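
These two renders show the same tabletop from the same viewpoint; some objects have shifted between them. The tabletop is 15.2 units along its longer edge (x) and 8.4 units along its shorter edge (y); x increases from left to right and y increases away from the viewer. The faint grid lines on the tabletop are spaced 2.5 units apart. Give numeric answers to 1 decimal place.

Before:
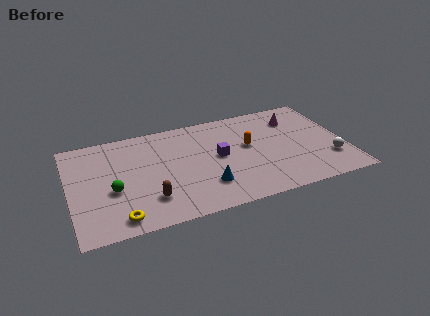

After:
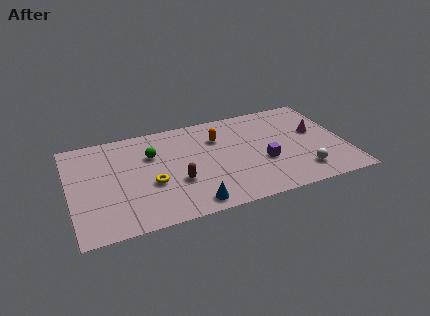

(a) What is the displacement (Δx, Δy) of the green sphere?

(2.3, 2.3)

The green sphere was at about (2.3, 3.4) and moved to about (4.6, 5.7).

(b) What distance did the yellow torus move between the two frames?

2.9

The yellow torus was near (2.5, 1.1) before and (4.4, 3.3) after, so it travelled √(1.9² + 2.2²) ≈ 2.9 units.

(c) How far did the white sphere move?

1.7

The white sphere moved from about (14.2, 2.3) to (12.6, 1.7), a distance of √(1.6² + 0.6²) ≈ 1.7.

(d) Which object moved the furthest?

the green sphere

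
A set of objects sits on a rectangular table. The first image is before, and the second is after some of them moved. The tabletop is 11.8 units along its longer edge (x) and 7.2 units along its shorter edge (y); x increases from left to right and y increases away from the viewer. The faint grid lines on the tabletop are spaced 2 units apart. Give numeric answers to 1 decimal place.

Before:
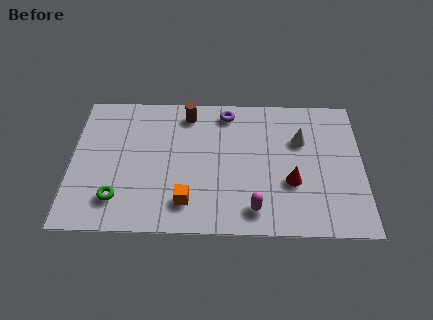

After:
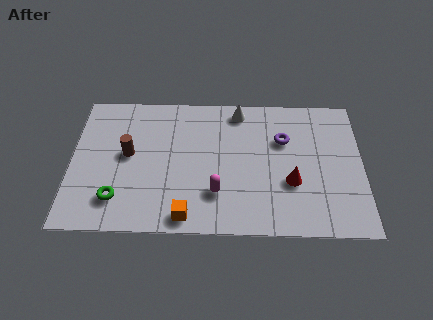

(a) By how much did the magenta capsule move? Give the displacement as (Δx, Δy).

(-1.5, 0.8)

From the two frames, the magenta capsule sits at roughly (7.4, 1.2) before and (5.9, 2.0) after.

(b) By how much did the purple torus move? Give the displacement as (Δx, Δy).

(2.3, -1.4)

The purple torus was at about (6.3, 6.2) and moved to about (8.6, 4.8).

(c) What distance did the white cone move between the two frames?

2.9

The white cone moved from about (9.3, 4.8) to (6.8, 6.3), a distance of √(2.5² + 1.5²) ≈ 2.9.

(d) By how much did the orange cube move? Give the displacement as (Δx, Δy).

(0.0, -0.7)

From the two frames, the orange cube sits at roughly (4.7, 1.5) before and (4.7, 0.8) after.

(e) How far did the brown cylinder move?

3.3

The brown cylinder was near (4.7, 6.1) before and (2.3, 3.9) after, so it travelled √(2.4² + 2.2²) ≈ 3.3 units.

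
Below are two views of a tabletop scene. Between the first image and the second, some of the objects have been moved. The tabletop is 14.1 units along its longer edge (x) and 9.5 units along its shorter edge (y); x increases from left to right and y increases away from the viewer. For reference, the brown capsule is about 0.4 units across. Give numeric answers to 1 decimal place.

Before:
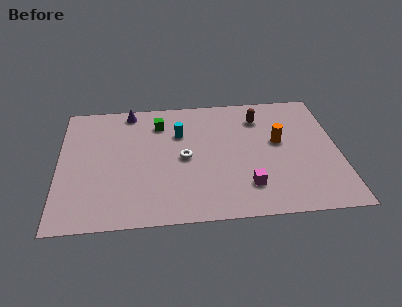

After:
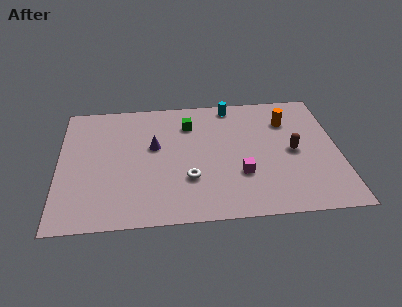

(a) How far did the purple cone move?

3.1

The purple cone moved from about (3.6, 8.5) to (4.8, 5.6), a distance of √(1.2² + 2.9²) ≈ 3.1.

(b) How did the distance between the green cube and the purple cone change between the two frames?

+0.5

The distance was about 1.9 in the first image and 2.4 in the second, so they moved 0.5 units further apart.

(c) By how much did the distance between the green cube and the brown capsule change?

+0.7

They were about 5.1 units apart before and 5.8 after — 0.7 units further apart.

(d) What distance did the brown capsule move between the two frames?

3.2

From (10.2, 7.4) to (11.8, 4.6), the brown capsule covered √(1.6² + 2.8²) ≈ 3.2 units.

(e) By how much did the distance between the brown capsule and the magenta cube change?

-2.2

They were about 5.3 units apart before and 3.1 after — 2.2 units closer together.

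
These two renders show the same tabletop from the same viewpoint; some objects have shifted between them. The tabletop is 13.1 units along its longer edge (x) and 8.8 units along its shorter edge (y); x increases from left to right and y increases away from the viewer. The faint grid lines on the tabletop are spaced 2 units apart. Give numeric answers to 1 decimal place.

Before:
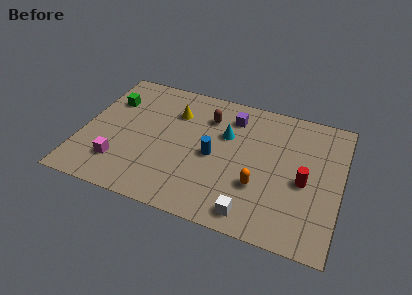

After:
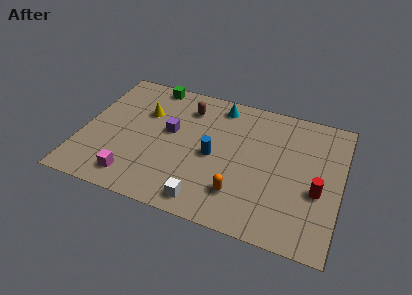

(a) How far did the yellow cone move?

1.6

The yellow cone was near (4.5, 6.4) before and (3.0, 5.9) after, so it travelled √(1.5² + 0.5²) ≈ 1.6 units.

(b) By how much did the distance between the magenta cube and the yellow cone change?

-0.4

They were about 4.9 units apart before and 4.5 after — 0.4 units closer together.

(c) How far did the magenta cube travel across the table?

1.1

The magenta cube was near (2.1, 2.1) before and (2.9, 1.4) after, so it travelled √(0.8² + 0.7²) ≈ 1.1 units.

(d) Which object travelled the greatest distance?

the purple cube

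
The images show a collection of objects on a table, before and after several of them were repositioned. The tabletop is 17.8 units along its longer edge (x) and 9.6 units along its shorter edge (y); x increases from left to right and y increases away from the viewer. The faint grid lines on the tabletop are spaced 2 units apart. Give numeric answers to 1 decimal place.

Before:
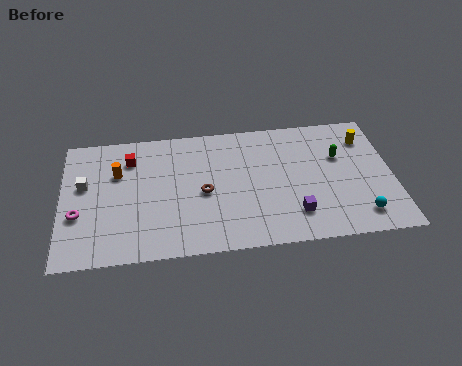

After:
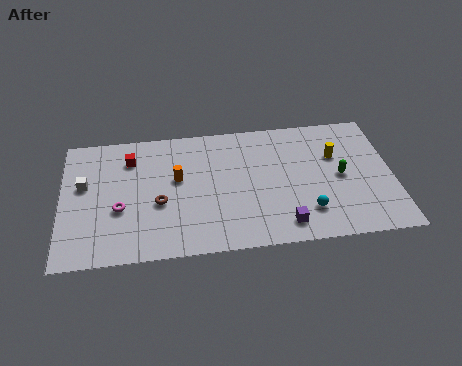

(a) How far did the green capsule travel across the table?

1.5

The green capsule was near (15.0, 6.2) before and (15.0, 4.7) after, so it travelled √(0.0² + 1.5²) ≈ 1.5 units.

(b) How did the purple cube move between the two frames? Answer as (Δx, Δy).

(-0.6, -0.7)

The purple cube was at about (12.4, 2.2) and moved to about (11.8, 1.5).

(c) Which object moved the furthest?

the orange cylinder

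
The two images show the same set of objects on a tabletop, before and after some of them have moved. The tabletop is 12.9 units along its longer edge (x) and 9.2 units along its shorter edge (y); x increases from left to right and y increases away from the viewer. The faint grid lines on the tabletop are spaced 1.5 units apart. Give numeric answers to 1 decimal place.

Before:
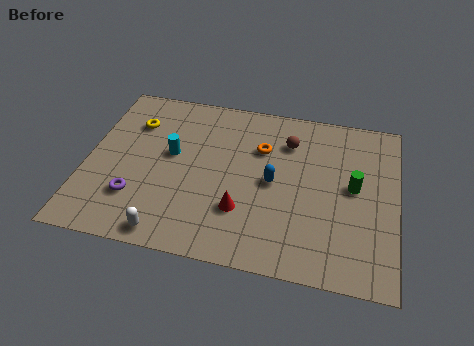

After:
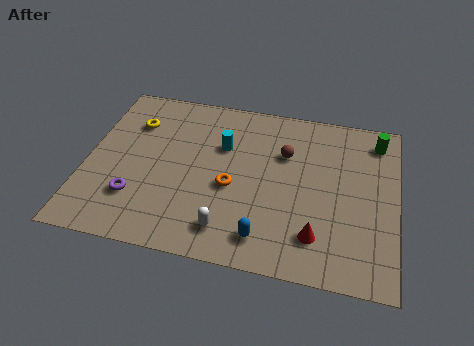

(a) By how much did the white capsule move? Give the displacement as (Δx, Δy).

(2.4, 0.7)

The white capsule was at about (3.7, 0.9) and moved to about (6.1, 1.6).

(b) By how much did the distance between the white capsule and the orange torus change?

-4.1

The distance was about 6.4 in the first image and 2.3 in the second, so they moved 4.1 units closer together.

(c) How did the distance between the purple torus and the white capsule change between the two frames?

+1.8

The distance was about 2.2 in the first image and 4.0 in the second, so they moved 1.8 units further apart.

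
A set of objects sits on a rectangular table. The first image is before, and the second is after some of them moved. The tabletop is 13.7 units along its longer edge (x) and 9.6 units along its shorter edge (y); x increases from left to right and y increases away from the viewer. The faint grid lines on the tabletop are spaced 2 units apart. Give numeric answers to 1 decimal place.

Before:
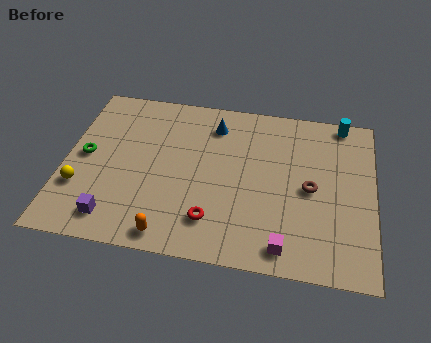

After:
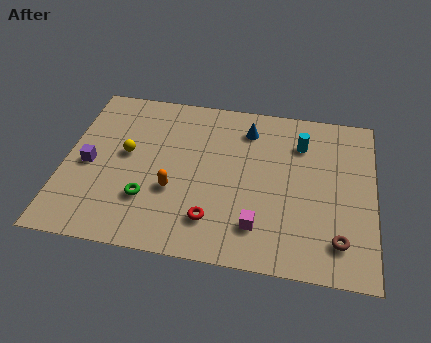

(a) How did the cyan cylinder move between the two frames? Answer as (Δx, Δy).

(-1.8, -1.6)

The cyan cylinder started near (12.2, 8.8) and ended near (10.4, 7.2).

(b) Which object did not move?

the red torus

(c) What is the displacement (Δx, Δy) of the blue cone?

(1.5, 0.0)

The blue cone started near (6.5, 7.7) and ended near (8.0, 7.7).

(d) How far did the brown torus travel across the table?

3.0

From (10.9, 4.6) to (12.2, 1.9), the brown torus covered √(1.3² + 2.7²) ≈ 3.0 units.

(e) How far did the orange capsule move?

2.5

From (4.9, 1.0) to (4.9, 3.5), the orange capsule covered √(0.0² + 2.5²) ≈ 2.5 units.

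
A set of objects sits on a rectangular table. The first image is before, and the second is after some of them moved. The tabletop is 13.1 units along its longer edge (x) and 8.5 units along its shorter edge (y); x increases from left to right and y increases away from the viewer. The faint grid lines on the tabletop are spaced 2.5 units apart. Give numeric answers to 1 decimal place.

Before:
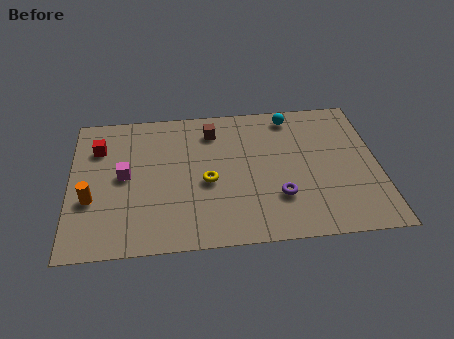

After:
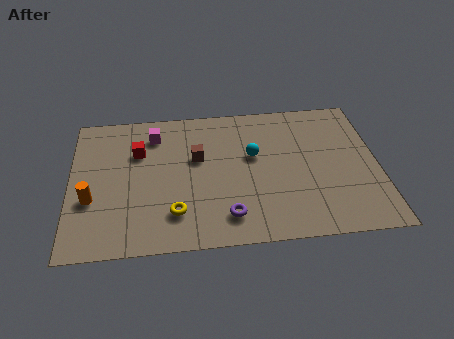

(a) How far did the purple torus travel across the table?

2.4

The purple torus was near (8.8, 2.5) before and (6.6, 1.6) after, so it travelled √(2.2² + 0.9²) ≈ 2.4 units.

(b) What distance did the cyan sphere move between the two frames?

2.9

The cyan sphere was near (9.5, 7.4) before and (7.8, 5.1) after, so it travelled √(1.7² + 2.3²) ≈ 2.9 units.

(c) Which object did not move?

the orange cylinder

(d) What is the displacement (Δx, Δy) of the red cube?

(1.7, -0.4)

The red cube was at about (1.2, 6.2) and moved to about (2.9, 5.8).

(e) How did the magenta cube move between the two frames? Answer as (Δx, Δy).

(1.3, 2.4)

From the two frames, the magenta cube sits at roughly (2.3, 4.4) before and (3.6, 6.8) after.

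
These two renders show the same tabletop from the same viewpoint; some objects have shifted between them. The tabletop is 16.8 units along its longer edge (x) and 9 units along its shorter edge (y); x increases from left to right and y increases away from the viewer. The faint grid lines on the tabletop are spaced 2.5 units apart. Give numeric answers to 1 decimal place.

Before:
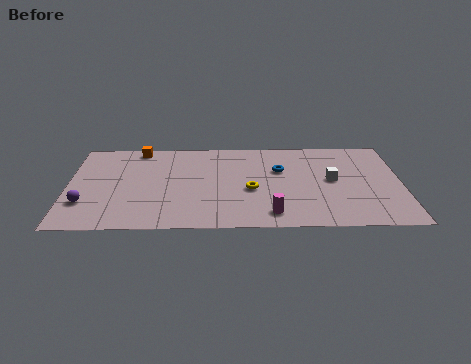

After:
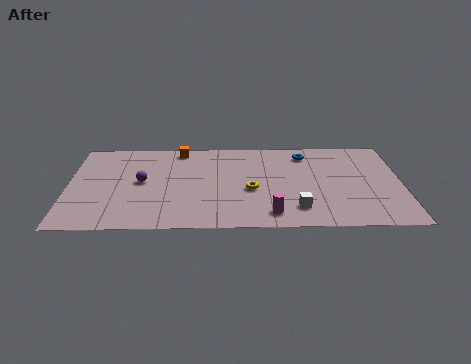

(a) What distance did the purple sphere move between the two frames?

3.5

From (0.9, 2.6) to (3.7, 4.7), the purple sphere covered √(2.8² + 2.1²) ≈ 3.5 units.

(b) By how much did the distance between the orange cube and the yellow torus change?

-1.6

They were about 7.1 units apart before and 5.5 after — 1.6 units closer together.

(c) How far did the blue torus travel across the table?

2.1

The blue torus was near (10.7, 5.8) before and (12.0, 7.4) after, so it travelled √(1.3² + 1.6²) ≈ 2.1 units.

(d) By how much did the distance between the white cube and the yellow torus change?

-1.2

Before: roughly 4.2 units apart; after: 3.0. That's 1.2 units closer together.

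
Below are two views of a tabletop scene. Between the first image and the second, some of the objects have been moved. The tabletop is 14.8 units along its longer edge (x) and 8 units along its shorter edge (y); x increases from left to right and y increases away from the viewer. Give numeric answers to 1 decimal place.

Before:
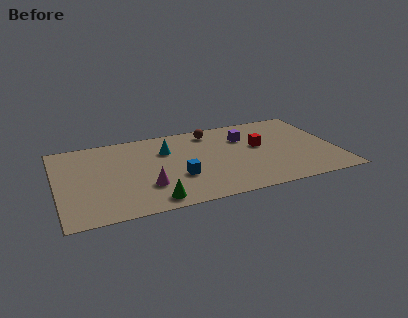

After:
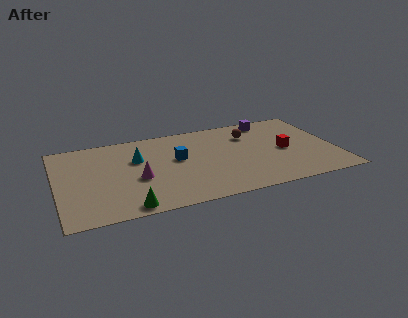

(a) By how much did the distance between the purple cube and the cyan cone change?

+3.3

They were about 4.2 units apart before and 7.5 after — 3.3 units further apart.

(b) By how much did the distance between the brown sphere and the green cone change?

+1.8

The distance was about 6.8 in the first image and 8.6 in the second, so they moved 1.8 units further apart.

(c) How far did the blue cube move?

1.8

The blue cube was near (6.3, 2.8) before and (6.4, 4.6) after, so it travelled √(0.1² + 1.8²) ≈ 1.8 units.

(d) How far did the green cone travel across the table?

1.3

The green cone moved from about (4.8, 1.0) to (3.5, 0.8), a distance of √(1.3² + 0.2²) ≈ 1.3.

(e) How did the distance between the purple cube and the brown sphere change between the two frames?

-0.4

The distance was about 2.0 in the first image and 1.6 in the second, so they moved 0.4 units closer together.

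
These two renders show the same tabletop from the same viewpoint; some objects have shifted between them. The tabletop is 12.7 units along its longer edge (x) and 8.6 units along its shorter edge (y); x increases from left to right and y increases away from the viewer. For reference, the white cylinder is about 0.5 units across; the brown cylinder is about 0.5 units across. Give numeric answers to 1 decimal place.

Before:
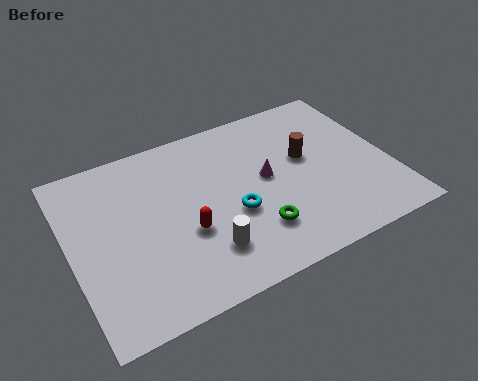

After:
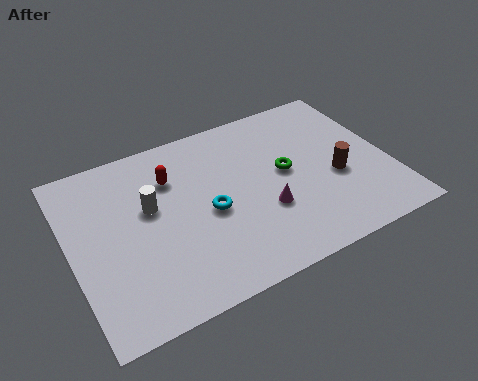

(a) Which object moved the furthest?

the white cylinder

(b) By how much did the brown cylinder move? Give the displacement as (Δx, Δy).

(1.0, -1.5)

The brown cylinder was at about (9.5, 5.0) and moved to about (10.5, 3.5).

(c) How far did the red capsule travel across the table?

2.9

The red capsule moved from about (4.4, 3.3) to (4.2, 6.2), a distance of √(0.2² + 2.9²) ≈ 2.9.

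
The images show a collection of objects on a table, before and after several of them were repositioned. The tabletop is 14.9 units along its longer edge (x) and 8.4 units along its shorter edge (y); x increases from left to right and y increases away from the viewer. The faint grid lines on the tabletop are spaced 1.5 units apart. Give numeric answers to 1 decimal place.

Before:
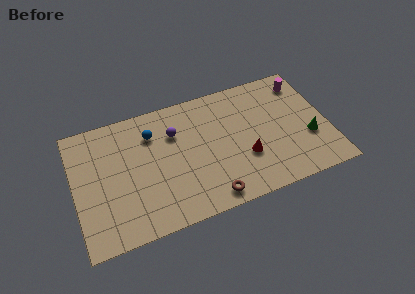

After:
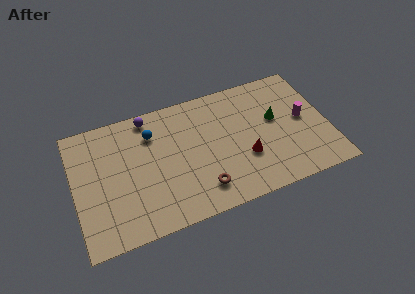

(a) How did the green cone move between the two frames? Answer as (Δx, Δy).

(-1.8, 1.9)

The green cone started near (13.7, 3.0) and ended near (11.9, 4.9).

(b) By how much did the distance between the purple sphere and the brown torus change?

+1.2

Before: roughly 5.2 units apart; after: 6.4. That's 1.2 units further apart.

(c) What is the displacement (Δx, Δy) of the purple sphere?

(-1.4, 1.6)

From the two frames, the purple sphere sits at roughly (6.0, 5.9) before and (4.6, 7.5) after.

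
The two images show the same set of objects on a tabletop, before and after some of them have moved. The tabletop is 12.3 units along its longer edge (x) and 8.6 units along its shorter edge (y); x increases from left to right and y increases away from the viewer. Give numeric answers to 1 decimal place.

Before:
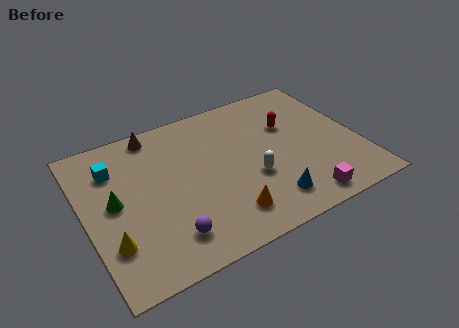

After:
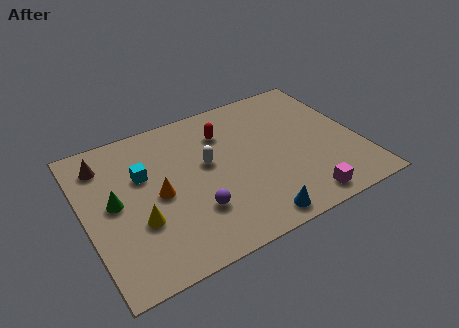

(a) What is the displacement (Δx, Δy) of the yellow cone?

(1.3, 0.6)

From the two frames, the yellow cone sits at roughly (0.9, 2.4) before and (2.2, 3.0) after.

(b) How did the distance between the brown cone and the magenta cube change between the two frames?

+1.2

The distance was about 8.8 in the first image and 10.0 in the second, so they moved 1.2 units further apart.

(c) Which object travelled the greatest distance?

the orange cone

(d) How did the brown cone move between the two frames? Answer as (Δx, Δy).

(-2.4, -0.8)

The brown cone started near (3.5, 7.7) and ended near (1.1, 6.9).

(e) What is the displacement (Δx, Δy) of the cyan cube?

(1.2, -0.9)

The cyan cube started near (1.5, 6.4) and ended near (2.7, 5.5).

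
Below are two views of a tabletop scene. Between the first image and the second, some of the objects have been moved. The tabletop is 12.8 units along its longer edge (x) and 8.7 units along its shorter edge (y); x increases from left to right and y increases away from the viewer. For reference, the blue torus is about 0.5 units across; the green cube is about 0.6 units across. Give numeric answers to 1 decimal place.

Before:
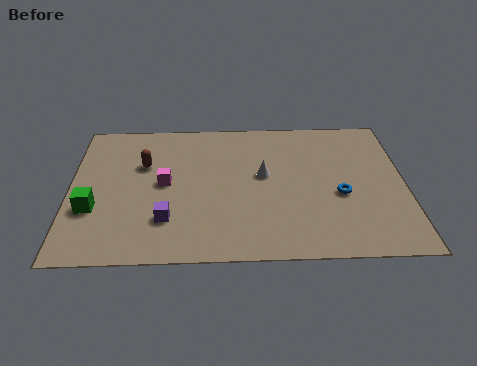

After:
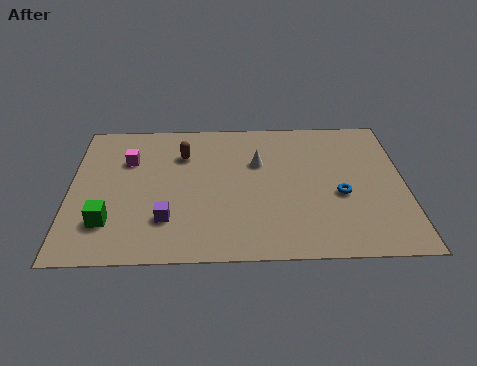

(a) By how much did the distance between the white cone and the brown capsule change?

-1.7

Before: roughly 4.7 units apart; after: 3.0. That's 1.7 units closer together.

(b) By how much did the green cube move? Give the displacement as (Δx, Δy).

(0.6, -0.8)

From the two frames, the green cube sits at roughly (0.9, 3.0) before and (1.5, 2.2) after.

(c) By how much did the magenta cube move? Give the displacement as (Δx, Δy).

(-1.4, 1.5)

The magenta cube was at about (3.6, 4.5) and moved to about (2.2, 6.0).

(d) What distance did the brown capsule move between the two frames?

1.6

The brown capsule moved from about (2.8, 5.7) to (4.3, 6.3), a distance of √(1.5² + 0.6²) ≈ 1.6.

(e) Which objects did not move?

the purple cube and the blue torus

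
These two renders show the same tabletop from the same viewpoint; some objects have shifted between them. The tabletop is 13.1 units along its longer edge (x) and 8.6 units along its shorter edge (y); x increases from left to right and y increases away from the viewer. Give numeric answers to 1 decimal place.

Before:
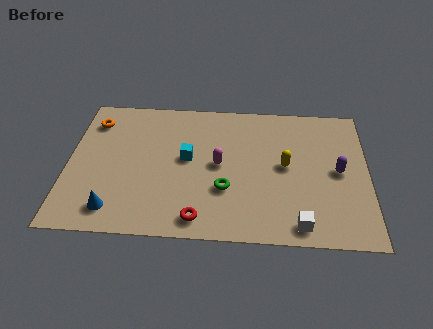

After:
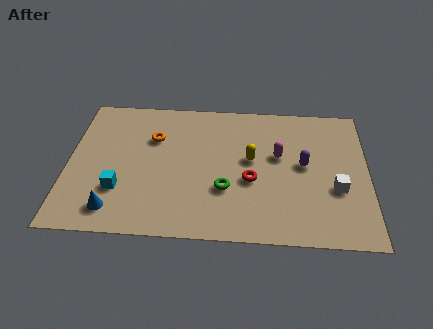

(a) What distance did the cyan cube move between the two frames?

3.6

The cyan cube was near (5.2, 4.7) before and (2.3, 2.6) after, so it travelled √(2.9² + 2.1²) ≈ 3.6 units.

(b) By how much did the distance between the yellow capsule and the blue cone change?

-1.2

Before: roughly 8.0 units apart; after: 6.8. That's 1.2 units closer together.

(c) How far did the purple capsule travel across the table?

1.5

The purple capsule was near (11.8, 4.3) before and (10.3, 4.6) after, so it travelled √(1.5² + 0.3²) ≈ 1.5 units.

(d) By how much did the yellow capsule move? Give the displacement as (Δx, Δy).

(-1.5, 0.3)

From the two frames, the yellow capsule sits at roughly (9.5, 4.5) before and (8.0, 4.8) after.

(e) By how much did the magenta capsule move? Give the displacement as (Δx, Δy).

(2.6, 0.7)

From the two frames, the magenta capsule sits at roughly (6.6, 4.4) before and (9.2, 5.1) after.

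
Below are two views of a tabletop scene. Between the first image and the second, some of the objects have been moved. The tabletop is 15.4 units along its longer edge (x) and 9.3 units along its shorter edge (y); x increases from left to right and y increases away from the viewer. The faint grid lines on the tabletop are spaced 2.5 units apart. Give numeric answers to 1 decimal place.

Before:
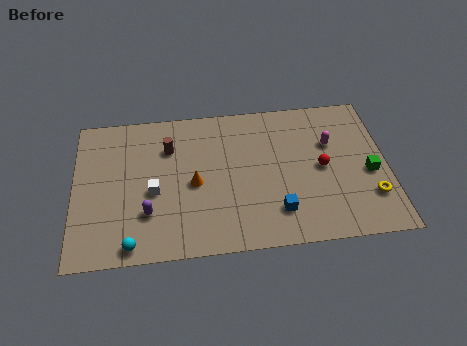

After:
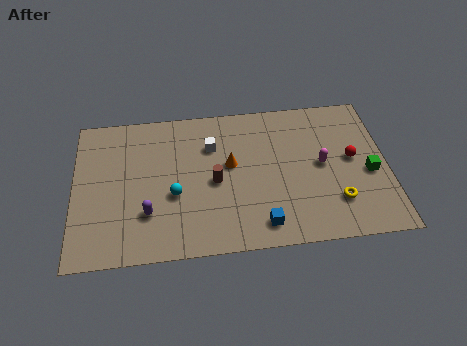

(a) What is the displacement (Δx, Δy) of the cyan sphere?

(2.1, 2.8)

The cyan sphere was at about (2.8, 0.9) and moved to about (4.9, 3.7).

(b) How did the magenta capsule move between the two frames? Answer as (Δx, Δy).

(-0.5, -1.3)

The magenta capsule was at about (12.7, 6.1) and moved to about (12.2, 4.8).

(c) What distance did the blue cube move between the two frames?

1.1

The blue cube moved from about (9.9, 2.1) to (9.1, 1.4), a distance of √(0.8² + 0.7²) ≈ 1.1.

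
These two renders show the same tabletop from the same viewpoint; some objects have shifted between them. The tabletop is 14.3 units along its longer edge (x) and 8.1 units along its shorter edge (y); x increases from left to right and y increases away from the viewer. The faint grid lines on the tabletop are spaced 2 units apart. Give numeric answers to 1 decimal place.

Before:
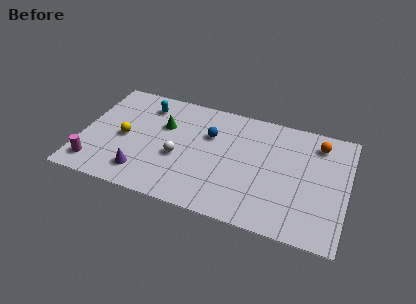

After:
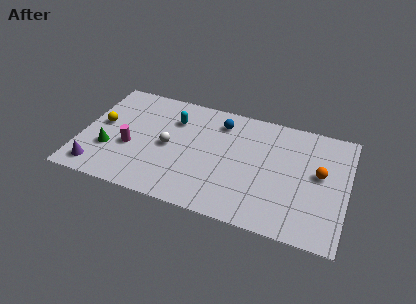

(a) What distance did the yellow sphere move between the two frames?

1.4

The yellow sphere was near (2.3, 3.8) before and (1.0, 4.4) after, so it travelled √(1.3² + 0.6²) ≈ 1.4 units.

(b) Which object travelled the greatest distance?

the green cone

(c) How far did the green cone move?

3.7

The green cone was near (4.3, 5.3) before and (1.6, 2.7) after, so it travelled √(2.7² + 2.6²) ≈ 3.7 units.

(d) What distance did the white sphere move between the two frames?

0.8

The white sphere moved from about (5.3, 3.3) to (4.7, 3.9), a distance of √(0.6² + 0.6²) ≈ 0.8.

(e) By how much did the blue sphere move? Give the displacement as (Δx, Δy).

(0.5, 1.1)

The blue sphere started near (6.8, 5.4) and ended near (7.3, 6.5).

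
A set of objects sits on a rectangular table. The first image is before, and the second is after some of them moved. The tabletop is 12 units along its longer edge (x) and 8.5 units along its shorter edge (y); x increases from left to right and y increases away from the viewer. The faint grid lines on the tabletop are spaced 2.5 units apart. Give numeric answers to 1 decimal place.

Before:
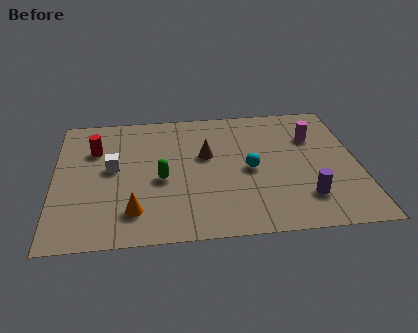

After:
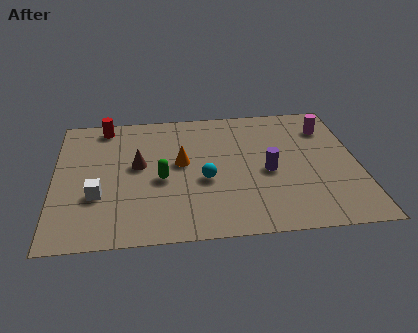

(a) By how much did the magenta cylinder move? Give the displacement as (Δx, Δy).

(0.6, 0.6)

From the two frames, the magenta cylinder sits at roughly (10.3, 5.9) before and (10.9, 6.5) after.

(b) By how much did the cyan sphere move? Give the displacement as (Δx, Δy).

(-1.8, -0.5)

From the two frames, the cyan sphere sits at roughly (7.7, 4.0) before and (5.9, 3.5) after.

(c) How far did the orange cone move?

3.5

The orange cone moved from about (3.1, 1.8) to (5.0, 4.7), a distance of √(1.9² + 2.9²) ≈ 3.5.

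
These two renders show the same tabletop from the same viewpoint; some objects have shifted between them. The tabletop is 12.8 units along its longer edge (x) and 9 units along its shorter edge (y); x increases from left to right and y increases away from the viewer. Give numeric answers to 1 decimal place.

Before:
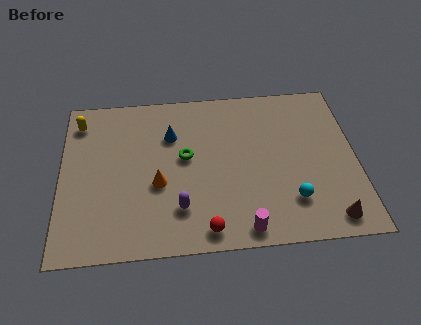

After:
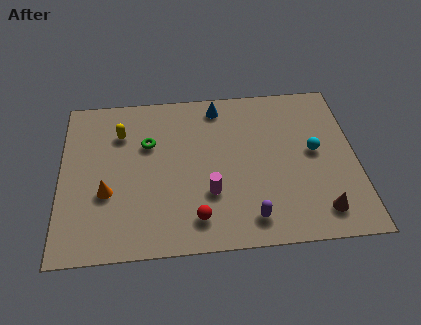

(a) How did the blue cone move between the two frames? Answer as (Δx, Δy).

(2.1, 1.5)

From the two frames, the blue cone sits at roughly (4.8, 6.3) before and (6.9, 7.8) after.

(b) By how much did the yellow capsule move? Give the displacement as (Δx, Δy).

(1.8, -0.8)

The yellow capsule was at about (0.8, 7.4) and moved to about (2.6, 6.6).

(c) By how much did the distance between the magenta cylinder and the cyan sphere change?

+2.5

They were about 2.5 units apart before and 5.0 after — 2.5 units further apart.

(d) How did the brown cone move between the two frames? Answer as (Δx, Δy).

(-0.4, 0.4)

The brown cone started near (11.5, 1.1) and ended near (11.1, 1.5).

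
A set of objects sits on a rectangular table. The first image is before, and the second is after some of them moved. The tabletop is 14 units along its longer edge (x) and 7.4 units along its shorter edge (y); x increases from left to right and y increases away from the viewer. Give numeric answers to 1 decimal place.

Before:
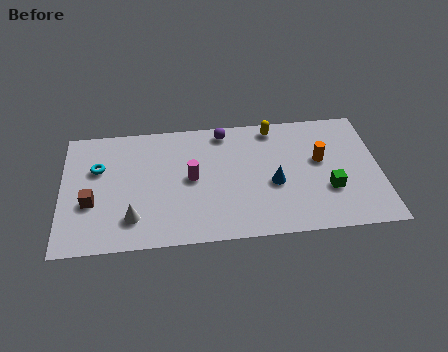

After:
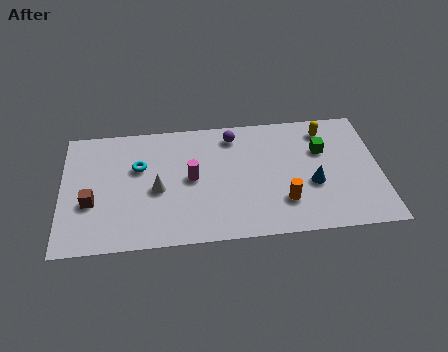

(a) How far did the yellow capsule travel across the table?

2.3

The yellow capsule moved from about (9.4, 6.5) to (11.7, 6.1), a distance of √(2.3² + 0.4²) ≈ 2.3.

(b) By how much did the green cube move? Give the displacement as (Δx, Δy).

(-0.2, 2.4)

The green cube was at about (11.7, 2.5) and moved to about (11.5, 4.9).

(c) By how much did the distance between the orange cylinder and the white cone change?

-3.0

The distance was about 8.7 in the first image and 5.7 in the second, so they moved 3.0 units closer together.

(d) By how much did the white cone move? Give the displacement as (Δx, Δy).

(1.1, 1.6)

The white cone started near (3.1, 1.7) and ended near (4.2, 3.3).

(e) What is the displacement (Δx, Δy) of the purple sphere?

(0.4, -0.3)

From the two frames, the purple sphere sits at roughly (7.2, 6.5) before and (7.6, 6.2) after.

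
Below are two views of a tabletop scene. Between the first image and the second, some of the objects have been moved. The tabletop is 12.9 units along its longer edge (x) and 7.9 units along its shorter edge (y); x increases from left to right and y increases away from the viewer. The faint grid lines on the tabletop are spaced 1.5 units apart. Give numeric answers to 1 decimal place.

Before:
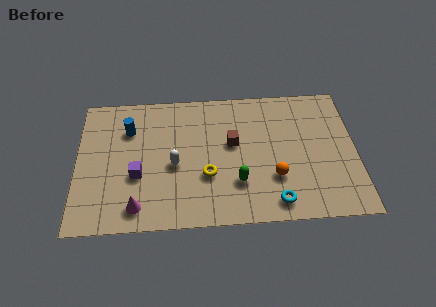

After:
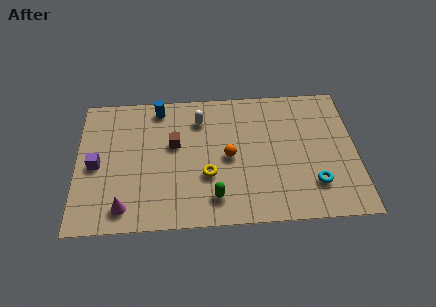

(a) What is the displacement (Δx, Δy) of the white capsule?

(1.2, 2.6)

From the two frames, the white capsule sits at roughly (4.5, 3.5) before and (5.7, 6.1) after.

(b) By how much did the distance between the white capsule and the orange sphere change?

-2.1

The distance was about 4.7 in the first image and 2.6 in the second, so they moved 2.1 units closer together.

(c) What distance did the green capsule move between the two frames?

1.4

From (7.4, 2.3) to (6.3, 1.5), the green capsule covered √(1.1² + 0.8²) ≈ 1.4 units.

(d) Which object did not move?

the yellow torus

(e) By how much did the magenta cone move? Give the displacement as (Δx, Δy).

(-0.6, 0.0)

The magenta cone was at about (2.8, 1.2) and moved to about (2.2, 1.2).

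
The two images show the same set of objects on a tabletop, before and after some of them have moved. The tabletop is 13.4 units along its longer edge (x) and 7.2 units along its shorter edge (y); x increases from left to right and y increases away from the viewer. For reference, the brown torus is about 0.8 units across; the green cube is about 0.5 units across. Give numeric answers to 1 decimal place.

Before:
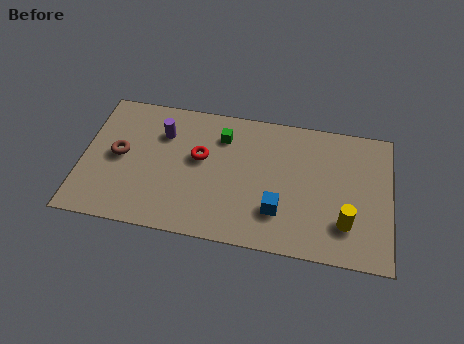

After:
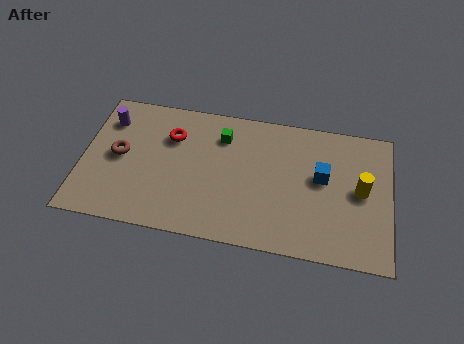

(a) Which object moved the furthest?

the blue cube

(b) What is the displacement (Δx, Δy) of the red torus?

(-1.3, 0.9)

The red torus started near (5.1, 4.2) and ended near (3.8, 5.1).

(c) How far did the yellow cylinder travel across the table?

1.9

The yellow cylinder moved from about (11.5, 1.9) to (12.1, 3.7), a distance of √(0.6² + 1.8²) ≈ 1.9.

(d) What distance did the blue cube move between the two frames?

2.8

From (8.6, 2.0) to (10.4, 4.1), the blue cube covered √(1.8² + 2.1²) ≈ 2.8 units.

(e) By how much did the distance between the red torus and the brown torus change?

-0.9

Before: roughly 3.5 units apart; after: 2.6. That's 0.9 units closer together.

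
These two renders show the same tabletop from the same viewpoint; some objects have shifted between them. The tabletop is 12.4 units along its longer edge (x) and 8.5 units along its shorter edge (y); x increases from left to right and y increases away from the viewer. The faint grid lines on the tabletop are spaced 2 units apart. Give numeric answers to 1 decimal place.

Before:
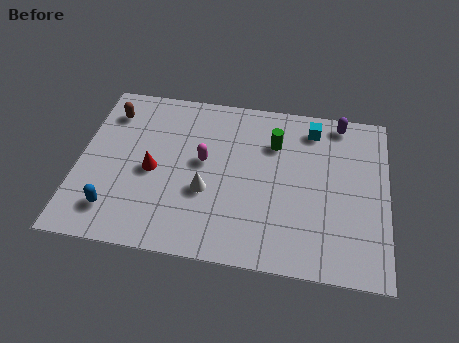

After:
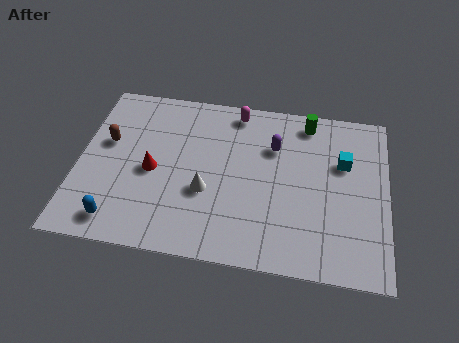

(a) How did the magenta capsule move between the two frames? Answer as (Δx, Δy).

(1.2, 2.8)

The magenta capsule started near (5.0, 4.7) and ended near (6.2, 7.5).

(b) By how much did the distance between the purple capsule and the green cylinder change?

-1.0

They were about 3.0 units apart before and 2.0 after — 1.0 units closer together.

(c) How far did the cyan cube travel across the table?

2.1

The cyan cube moved from about (9.3, 7.1) to (10.6, 5.5), a distance of √(1.3² + 1.6²) ≈ 2.1.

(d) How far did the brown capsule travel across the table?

1.6

The brown capsule moved from about (1.1, 6.7) to (1.1, 5.1), a distance of √(0.0² + 1.6²) ≈ 1.6.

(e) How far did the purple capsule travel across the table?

3.1

The purple capsule moved from about (10.4, 7.6) to (7.8, 5.9), a distance of √(2.6² + 1.7²) ≈ 3.1.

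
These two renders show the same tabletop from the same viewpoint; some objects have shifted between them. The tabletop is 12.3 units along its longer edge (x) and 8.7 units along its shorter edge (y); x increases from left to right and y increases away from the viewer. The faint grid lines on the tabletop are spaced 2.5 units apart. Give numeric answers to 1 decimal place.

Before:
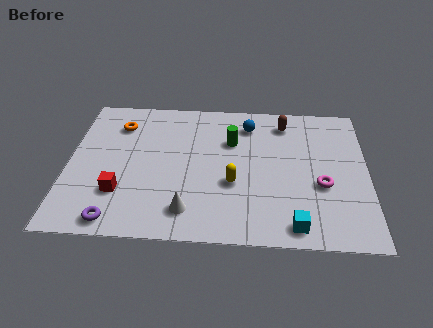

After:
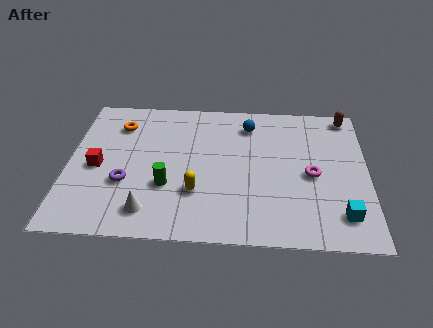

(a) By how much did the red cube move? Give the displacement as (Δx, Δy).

(-1.0, 1.5)

The red cube started near (2.2, 2.5) and ended near (1.2, 4.0).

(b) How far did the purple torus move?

2.2

The purple torus was near (2.1, 0.9) before and (2.4, 3.1) after, so it travelled √(0.3² + 2.2²) ≈ 2.2 units.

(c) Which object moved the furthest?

the green cylinder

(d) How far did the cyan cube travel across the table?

2.0

From (9.3, 1.0) to (11.2, 1.7), the cyan cube covered √(1.9² + 0.7²) ≈ 2.0 units.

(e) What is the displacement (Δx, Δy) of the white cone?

(-1.6, -0.1)

From the two frames, the white cone sits at roughly (5.0, 1.6) before and (3.4, 1.5) after.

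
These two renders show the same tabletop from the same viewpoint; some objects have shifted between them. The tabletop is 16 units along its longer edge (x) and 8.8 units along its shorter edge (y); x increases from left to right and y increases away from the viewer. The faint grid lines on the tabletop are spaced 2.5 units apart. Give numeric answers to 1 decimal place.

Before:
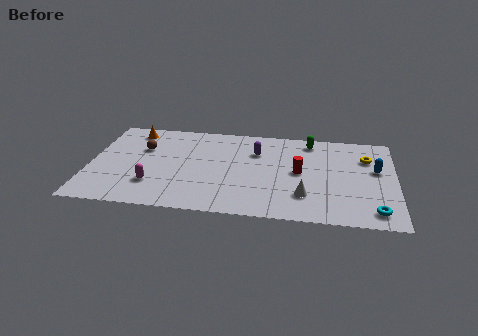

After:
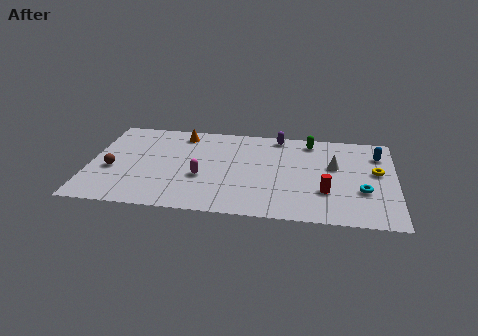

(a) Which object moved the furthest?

the white cone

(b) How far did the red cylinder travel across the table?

2.2

The red cylinder moved from about (11.0, 4.5) to (12.4, 2.8), a distance of √(1.4² + 1.7²) ≈ 2.2.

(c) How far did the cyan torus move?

1.9

From (14.9, 1.3) to (14.3, 3.1), the cyan torus covered √(0.6² + 1.8²) ≈ 1.9 units.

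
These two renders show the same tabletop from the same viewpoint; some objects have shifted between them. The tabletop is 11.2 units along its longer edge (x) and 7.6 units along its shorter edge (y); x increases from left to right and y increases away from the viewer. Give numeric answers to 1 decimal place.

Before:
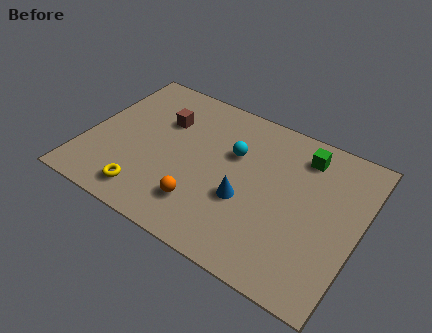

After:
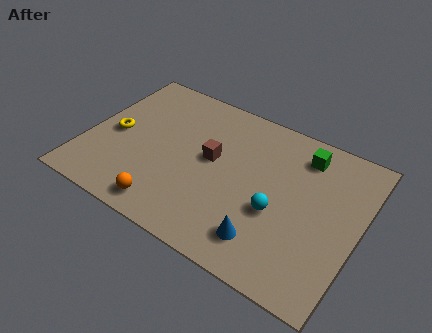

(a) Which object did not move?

the green cube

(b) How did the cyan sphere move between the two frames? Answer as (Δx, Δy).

(2.1, -1.9)

The cyan sphere started near (5.9, 4.9) and ended near (8.0, 3.0).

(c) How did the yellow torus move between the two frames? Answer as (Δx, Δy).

(-1.8, 2.4)

The yellow torus started near (2.9, 1.2) and ended near (1.1, 3.6).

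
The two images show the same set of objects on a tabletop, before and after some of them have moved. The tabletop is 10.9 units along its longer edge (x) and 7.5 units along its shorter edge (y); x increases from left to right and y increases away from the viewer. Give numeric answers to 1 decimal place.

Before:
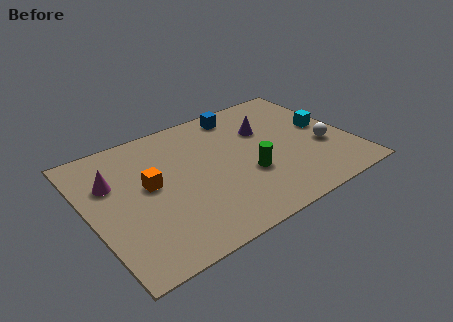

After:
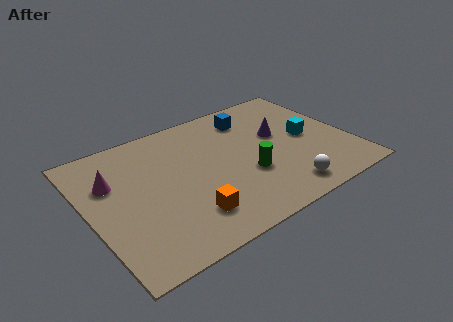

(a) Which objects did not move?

the green cylinder and the magenta cone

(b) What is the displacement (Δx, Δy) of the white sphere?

(-2.1, -1.7)

The white sphere was at about (9.7, 2.8) and moved to about (7.6, 1.1).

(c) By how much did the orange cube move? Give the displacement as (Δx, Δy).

(1.2, -2.4)

The orange cube was at about (2.5, 4.1) and moved to about (3.7, 1.7).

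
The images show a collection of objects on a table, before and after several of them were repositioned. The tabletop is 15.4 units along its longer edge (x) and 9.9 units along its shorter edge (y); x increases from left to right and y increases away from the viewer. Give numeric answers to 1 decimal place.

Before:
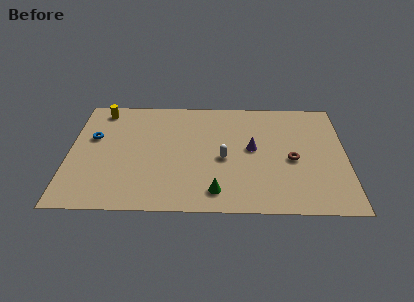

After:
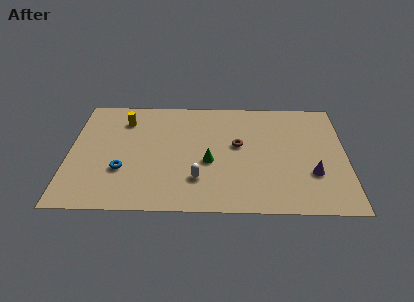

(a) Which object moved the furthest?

the purple cone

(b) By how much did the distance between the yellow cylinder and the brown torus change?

-4.8

Before: roughly 11.5 units apart; after: 6.7. That's 4.8 units closer together.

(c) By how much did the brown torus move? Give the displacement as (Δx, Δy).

(-3.0, 1.2)

From the two frames, the brown torus sits at roughly (12.4, 4.4) before and (9.4, 5.6) after.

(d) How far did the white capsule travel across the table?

2.3

From (8.6, 4.4) to (7.2, 2.6), the white capsule covered √(1.4² + 1.8²) ≈ 2.3 units.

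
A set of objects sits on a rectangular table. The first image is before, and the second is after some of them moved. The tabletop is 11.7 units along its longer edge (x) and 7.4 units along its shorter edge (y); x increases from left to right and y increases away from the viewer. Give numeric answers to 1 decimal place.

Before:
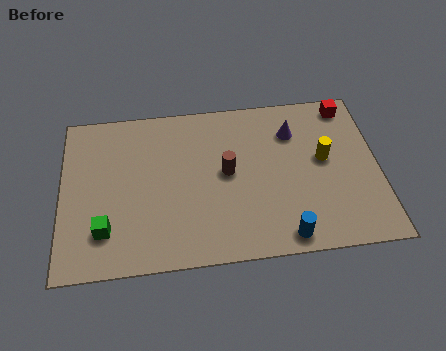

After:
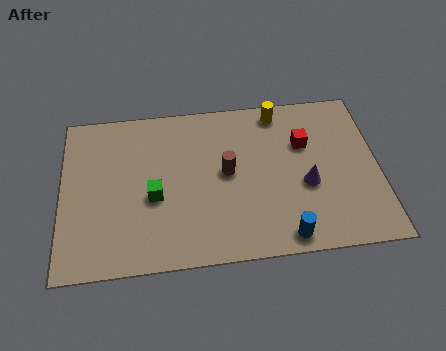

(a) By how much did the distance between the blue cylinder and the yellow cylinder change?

+2.0

Before: roughly 3.7 units apart; after: 5.7. That's 2.0 units further apart.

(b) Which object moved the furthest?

the yellow cylinder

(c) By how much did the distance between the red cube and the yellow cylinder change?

-0.8

They were about 2.6 units apart before and 1.8 after — 0.8 units closer together.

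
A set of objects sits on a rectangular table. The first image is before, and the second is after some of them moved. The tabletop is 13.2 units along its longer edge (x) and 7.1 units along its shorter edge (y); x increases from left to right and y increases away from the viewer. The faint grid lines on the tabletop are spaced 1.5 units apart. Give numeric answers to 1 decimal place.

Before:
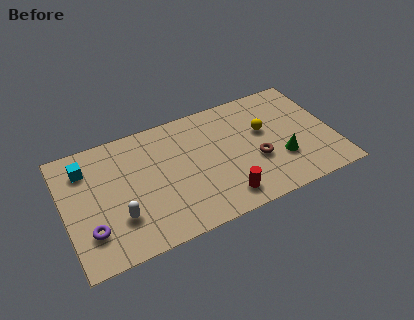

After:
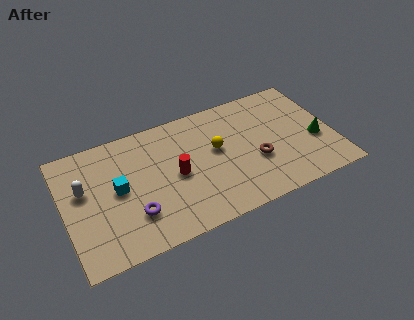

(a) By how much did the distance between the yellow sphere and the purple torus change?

-4.3

Before: roughly 9.1 units apart; after: 4.8. That's 4.3 units closer together.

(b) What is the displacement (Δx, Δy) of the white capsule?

(-1.5, 2.2)

The white capsule started near (2.5, 2.1) and ended near (1.0, 4.3).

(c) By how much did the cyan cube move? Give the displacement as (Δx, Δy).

(1.4, -1.8)

The cyan cube started near (1.2, 5.5) and ended near (2.6, 3.7).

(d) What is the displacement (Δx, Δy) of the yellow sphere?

(-2.4, -0.2)

From the two frames, the yellow sphere sits at roughly (9.9, 4.3) before and (7.5, 4.1) after.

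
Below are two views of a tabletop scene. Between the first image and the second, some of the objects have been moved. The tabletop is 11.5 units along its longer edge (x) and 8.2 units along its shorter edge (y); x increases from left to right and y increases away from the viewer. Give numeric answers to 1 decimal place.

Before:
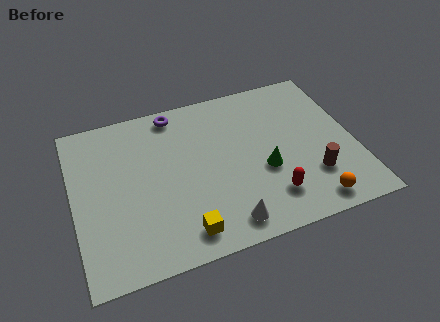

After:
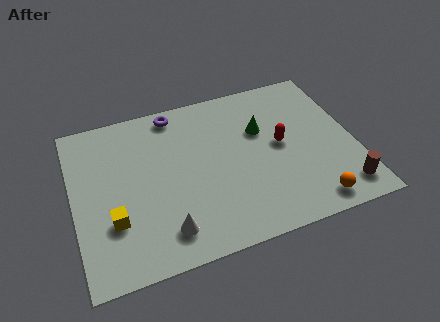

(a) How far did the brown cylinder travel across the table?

1.5

The brown cylinder was near (9.6, 2.3) before and (10.7, 1.3) after, so it travelled √(1.1² + 1.0²) ≈ 1.5 units.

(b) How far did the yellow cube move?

3.0

From (4.2, 1.2) to (1.5, 2.6), the yellow cube covered √(2.7² + 1.4²) ≈ 3.0 units.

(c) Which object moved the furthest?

the yellow cube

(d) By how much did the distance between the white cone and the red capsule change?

+3.7

The distance was about 2.0 in the first image and 5.7 in the second, so they moved 3.7 units further apart.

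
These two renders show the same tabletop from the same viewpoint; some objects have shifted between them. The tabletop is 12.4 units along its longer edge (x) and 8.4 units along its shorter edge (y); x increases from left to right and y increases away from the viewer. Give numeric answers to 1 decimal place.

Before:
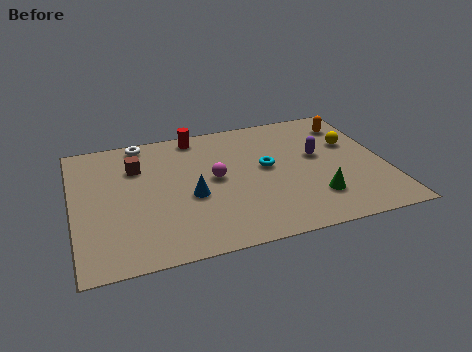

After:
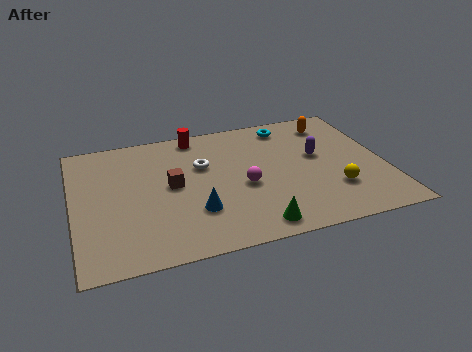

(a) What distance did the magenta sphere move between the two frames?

1.4

The magenta sphere moved from about (5.6, 4.4) to (6.7, 3.6), a distance of √(1.1² + 0.8²) ≈ 1.4.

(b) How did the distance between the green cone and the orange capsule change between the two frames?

+2.0

They were about 5.0 units apart before and 7.0 after — 2.0 units further apart.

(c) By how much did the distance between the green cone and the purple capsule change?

+2.1

Before: roughly 2.7 units apart; after: 4.8. That's 2.1 units further apart.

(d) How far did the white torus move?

3.2

The white torus was near (2.9, 7.6) before and (5.2, 5.4) after, so it travelled √(2.3² + 2.2²) ≈ 3.2 units.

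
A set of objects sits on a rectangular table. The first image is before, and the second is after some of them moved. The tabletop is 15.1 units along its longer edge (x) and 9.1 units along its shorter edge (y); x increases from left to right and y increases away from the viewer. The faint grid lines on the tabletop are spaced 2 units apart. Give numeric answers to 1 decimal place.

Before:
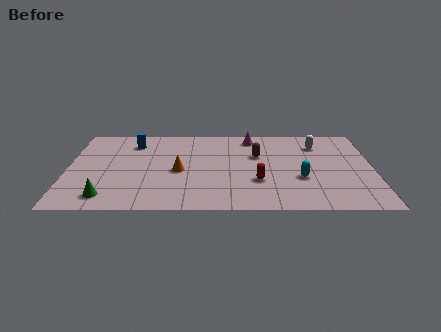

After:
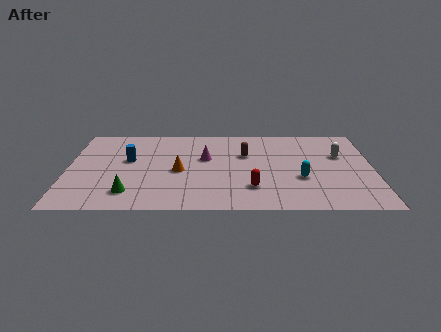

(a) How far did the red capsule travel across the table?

0.8

The red capsule moved from about (9.4, 3.0) to (9.1, 2.3), a distance of √(0.3² + 0.7²) ≈ 0.8.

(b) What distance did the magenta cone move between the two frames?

3.3

The magenta cone moved from about (9.1, 7.8) to (6.8, 5.5), a distance of √(2.3² + 2.3²) ≈ 3.3.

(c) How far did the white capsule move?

1.6

The white capsule moved from about (12.4, 7.0) to (13.5, 5.8), a distance of √(1.1² + 1.2²) ≈ 1.6.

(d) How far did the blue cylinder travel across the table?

1.9

The blue cylinder moved from about (3.2, 7.2) to (3.0, 5.3), a distance of √(0.2² + 1.9²) ≈ 1.9.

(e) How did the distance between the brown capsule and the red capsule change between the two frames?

+0.8

They were about 2.8 units apart before and 3.6 after — 0.8 units further apart.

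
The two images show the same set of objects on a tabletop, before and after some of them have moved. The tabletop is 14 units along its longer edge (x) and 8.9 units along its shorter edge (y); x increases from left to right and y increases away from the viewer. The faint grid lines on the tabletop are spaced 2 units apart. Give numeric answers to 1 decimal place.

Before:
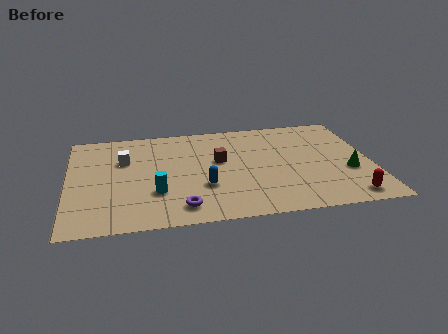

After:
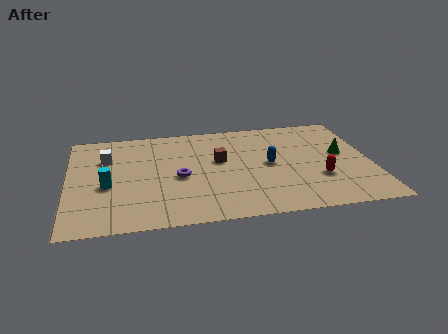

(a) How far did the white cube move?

0.9

From (2.6, 5.9) to (1.8, 6.2), the white cube covered √(0.8² + 0.3²) ≈ 0.9 units.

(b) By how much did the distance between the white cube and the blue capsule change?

+3.1

Before: roughly 4.6 units apart; after: 7.7. That's 3.1 units further apart.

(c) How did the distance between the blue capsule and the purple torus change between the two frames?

+2.3

The distance was about 1.9 in the first image and 4.2 in the second, so they moved 2.3 units further apart.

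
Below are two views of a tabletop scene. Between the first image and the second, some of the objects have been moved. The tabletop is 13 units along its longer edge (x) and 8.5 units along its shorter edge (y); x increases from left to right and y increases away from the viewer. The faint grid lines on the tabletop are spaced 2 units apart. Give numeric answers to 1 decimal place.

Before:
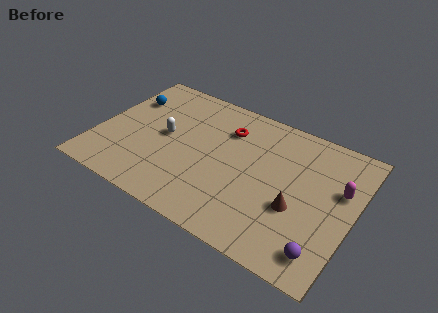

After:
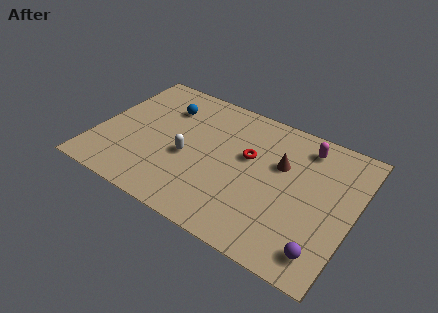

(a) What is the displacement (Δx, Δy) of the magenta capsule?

(-2.0, 1.8)

The magenta capsule started near (12.2, 5.3) and ended near (10.2, 7.1).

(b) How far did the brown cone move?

2.5

The brown cone was near (10.3, 3.2) before and (9.2, 5.4) after, so it travelled √(1.1² + 2.2²) ≈ 2.5 units.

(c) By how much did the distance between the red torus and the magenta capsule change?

-2.7

The distance was about 6.0 in the first image and 3.3 in the second, so they moved 2.7 units closer together.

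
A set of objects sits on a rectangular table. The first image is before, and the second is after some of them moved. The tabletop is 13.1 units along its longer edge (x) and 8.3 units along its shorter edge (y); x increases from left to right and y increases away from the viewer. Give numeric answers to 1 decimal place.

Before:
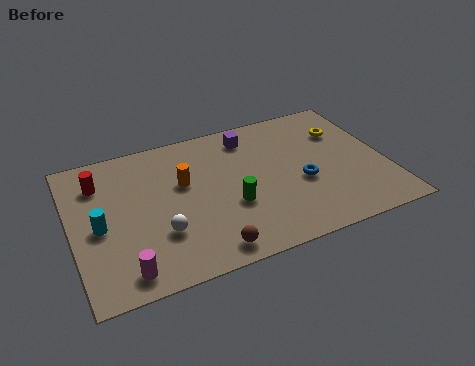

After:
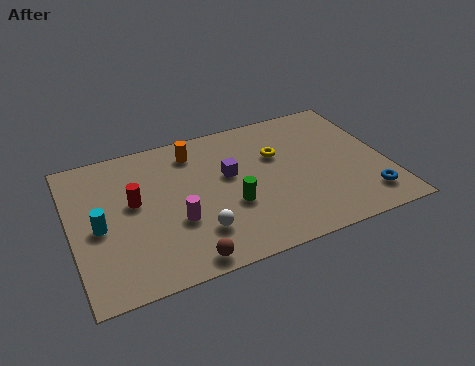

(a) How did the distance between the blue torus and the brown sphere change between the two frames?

+2.9

They were about 4.8 units apart before and 7.7 after — 2.9 units further apart.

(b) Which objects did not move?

the green cylinder and the cyan cylinder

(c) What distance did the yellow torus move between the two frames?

2.9

From (11.6, 5.9) to (8.7, 5.4), the yellow torus covered √(2.9² + 0.5²) ≈ 2.9 units.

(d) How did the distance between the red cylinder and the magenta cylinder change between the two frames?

-2.9

The distance was about 5.2 in the first image and 2.3 in the second, so they moved 2.9 units closer together.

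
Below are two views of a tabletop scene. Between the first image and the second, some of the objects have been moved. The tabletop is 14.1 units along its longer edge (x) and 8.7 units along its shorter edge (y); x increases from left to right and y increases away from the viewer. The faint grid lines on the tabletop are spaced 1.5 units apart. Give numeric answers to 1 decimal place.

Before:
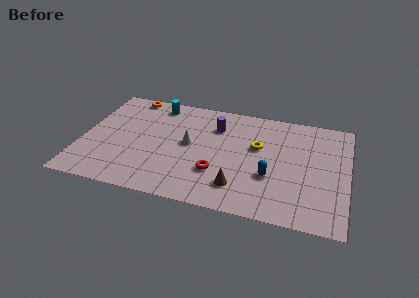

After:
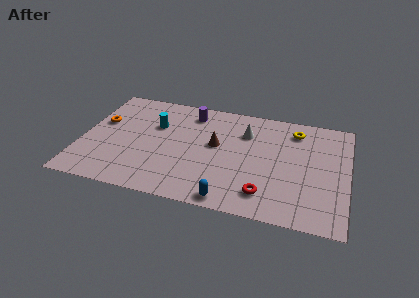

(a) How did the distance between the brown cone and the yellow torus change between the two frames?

+1.2

The distance was about 3.5 in the first image and 4.7 in the second, so they moved 1.2 units further apart.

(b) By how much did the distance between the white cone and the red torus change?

+2.3

Before: roughly 2.5 units apart; after: 4.8. That's 2.3 units further apart.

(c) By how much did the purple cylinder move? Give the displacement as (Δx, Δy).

(-1.4, 0.8)

From the two frames, the purple cylinder sits at roughly (7.0, 6.4) before and (5.6, 7.2) after.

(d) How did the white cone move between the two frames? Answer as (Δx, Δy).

(2.9, 1.7)

The white cone was at about (5.7, 4.6) and moved to about (8.6, 6.3).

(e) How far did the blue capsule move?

3.0

The blue capsule moved from about (10.1, 3.1) to (8.1, 0.8), a distance of √(2.0² + 2.3²) ≈ 3.0.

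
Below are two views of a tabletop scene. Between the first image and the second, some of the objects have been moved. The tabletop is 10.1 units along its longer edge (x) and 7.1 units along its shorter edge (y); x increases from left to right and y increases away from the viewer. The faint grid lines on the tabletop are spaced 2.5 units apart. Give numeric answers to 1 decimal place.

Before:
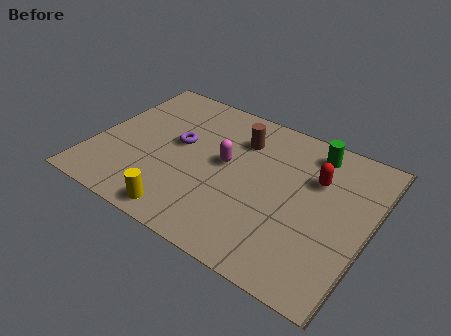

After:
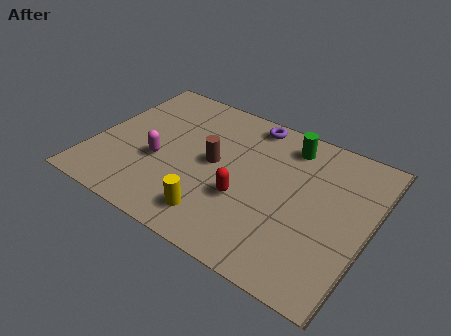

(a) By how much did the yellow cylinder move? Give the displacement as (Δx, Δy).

(1.1, 0.5)

From the two frames, the yellow cylinder sits at roughly (3.8, 0.8) before and (4.9, 1.3) after.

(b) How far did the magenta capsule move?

2.5

The magenta capsule moved from about (4.8, 3.9) to (2.5, 2.8), a distance of √(2.3² + 1.1²) ≈ 2.5.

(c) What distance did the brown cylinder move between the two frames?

1.7

The brown cylinder was near (5.1, 5.3) before and (4.4, 3.7) after, so it travelled √(0.7² + 1.6²) ≈ 1.7 units.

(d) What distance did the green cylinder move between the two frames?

0.9

The green cylinder was near (7.7, 6.0) before and (6.8, 5.9) after, so it travelled √(0.9² + 0.1²) ≈ 0.9 units.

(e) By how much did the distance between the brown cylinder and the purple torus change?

+0.3

Before: roughly 2.5 units apart; after: 2.8. That's 0.3 units further apart.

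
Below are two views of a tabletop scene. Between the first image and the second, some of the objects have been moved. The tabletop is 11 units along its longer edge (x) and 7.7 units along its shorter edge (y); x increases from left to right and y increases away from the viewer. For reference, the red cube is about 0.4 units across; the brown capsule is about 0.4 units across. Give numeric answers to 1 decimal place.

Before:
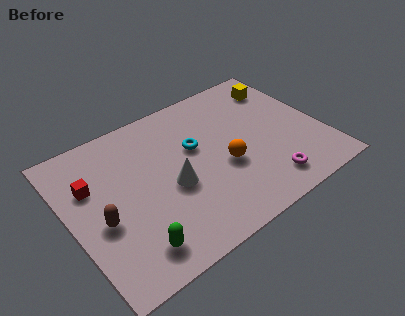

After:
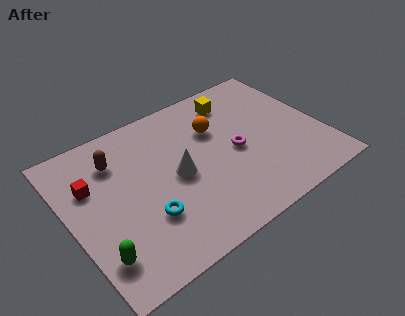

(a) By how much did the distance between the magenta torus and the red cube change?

-1.7

The distance was about 8.0 in the first image and 6.3 in the second, so they moved 1.7 units closer together.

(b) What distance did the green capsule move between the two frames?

1.5

The green capsule was near (2.2, 1.3) before and (0.8, 1.7) after, so it travelled √(1.4² + 0.4²) ≈ 1.5 units.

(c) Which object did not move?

the red cube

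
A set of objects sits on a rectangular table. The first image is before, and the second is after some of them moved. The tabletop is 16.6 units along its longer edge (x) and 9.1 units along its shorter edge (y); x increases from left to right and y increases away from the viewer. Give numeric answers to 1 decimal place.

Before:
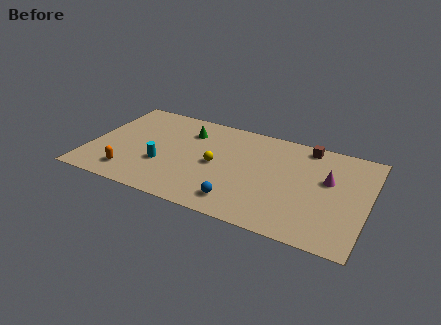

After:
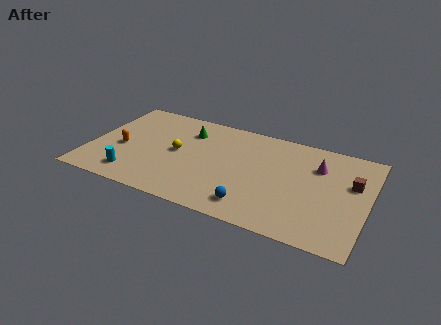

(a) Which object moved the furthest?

the brown cube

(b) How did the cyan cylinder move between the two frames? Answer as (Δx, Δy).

(-1.6, -1.6)

From the two frames, the cyan cylinder sits at roughly (4.5, 3.2) before and (2.9, 1.6) after.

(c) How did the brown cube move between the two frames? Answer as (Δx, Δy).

(2.9, -2.4)

The brown cube started near (12.7, 8.1) and ended near (15.6, 5.7).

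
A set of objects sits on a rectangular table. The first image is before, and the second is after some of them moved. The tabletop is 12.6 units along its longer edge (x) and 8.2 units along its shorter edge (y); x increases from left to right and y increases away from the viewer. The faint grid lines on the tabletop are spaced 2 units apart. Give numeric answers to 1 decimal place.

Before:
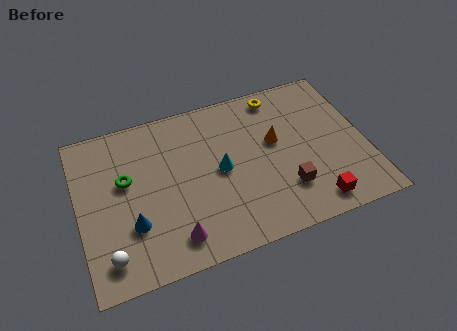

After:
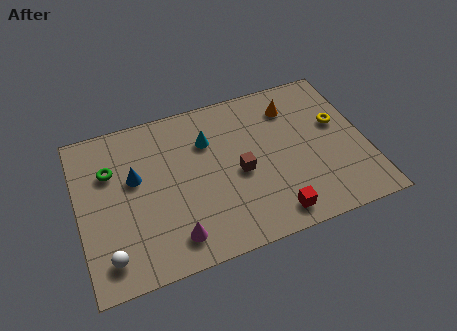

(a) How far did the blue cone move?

2.3

From (2.2, 2.6) to (2.5, 4.9), the blue cone covered √(0.3² + 2.3²) ≈ 2.3 units.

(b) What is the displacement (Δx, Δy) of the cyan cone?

(-0.4, 1.7)

The cyan cone was at about (6.2, 4.1) and moved to about (5.8, 5.8).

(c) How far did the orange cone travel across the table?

1.8

The orange cone was near (8.7, 4.8) before and (9.6, 6.4) after, so it travelled √(0.9² + 1.6²) ≈ 1.8 units.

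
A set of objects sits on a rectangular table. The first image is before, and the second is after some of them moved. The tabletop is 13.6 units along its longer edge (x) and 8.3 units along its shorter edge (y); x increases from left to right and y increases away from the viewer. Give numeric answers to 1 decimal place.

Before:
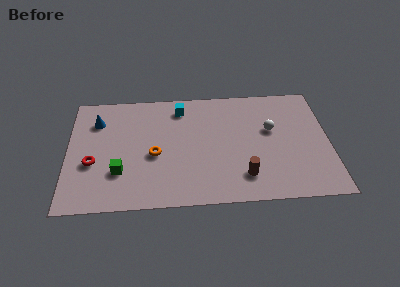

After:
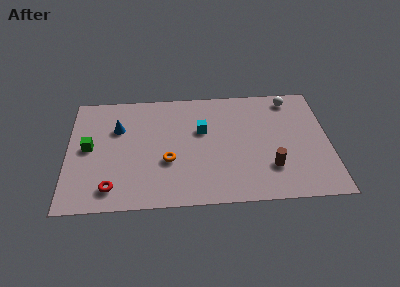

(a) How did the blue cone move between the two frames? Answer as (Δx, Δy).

(1.1, -0.6)

The blue cone was at about (1.5, 6.2) and moved to about (2.6, 5.6).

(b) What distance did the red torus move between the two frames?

2.1

The red torus moved from about (1.3, 3.2) to (2.3, 1.4), a distance of √(1.0² + 1.8²) ≈ 2.1.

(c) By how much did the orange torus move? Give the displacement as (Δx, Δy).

(0.7, -0.5)

From the two frames, the orange torus sits at roughly (4.5, 3.6) before and (5.2, 3.1) after.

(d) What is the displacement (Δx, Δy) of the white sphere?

(1.1, 2.2)

The white sphere started near (10.6, 5.0) and ended near (11.7, 7.2).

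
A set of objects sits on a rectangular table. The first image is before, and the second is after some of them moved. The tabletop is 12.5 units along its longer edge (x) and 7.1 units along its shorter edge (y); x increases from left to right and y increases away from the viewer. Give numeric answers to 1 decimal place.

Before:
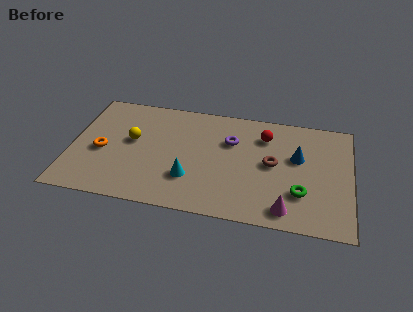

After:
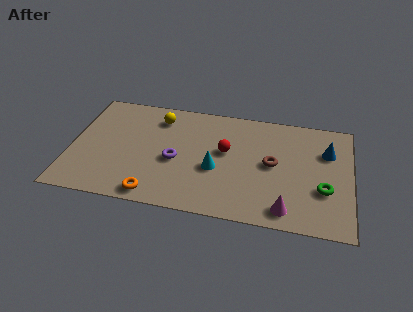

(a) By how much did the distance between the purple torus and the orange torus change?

-3.5

The distance was about 5.9 in the first image and 2.4 in the second, so they moved 3.5 units closer together.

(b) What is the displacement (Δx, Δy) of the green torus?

(1.0, 0.4)

The green torus was at about (10.3, 2.1) and moved to about (11.3, 2.5).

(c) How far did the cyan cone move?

1.4

The cyan cone moved from about (5.4, 2.1) to (6.5, 2.9), a distance of √(1.1² + 0.8²) ≈ 1.4.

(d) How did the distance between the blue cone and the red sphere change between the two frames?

+2.7

The distance was about 1.9 in the first image and 4.6 in the second, so they moved 2.7 units further apart.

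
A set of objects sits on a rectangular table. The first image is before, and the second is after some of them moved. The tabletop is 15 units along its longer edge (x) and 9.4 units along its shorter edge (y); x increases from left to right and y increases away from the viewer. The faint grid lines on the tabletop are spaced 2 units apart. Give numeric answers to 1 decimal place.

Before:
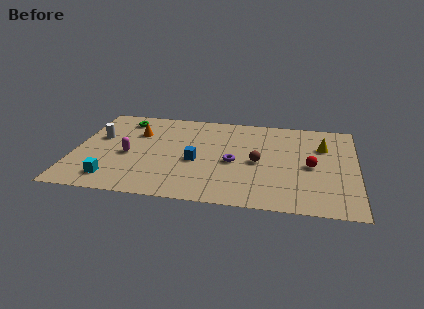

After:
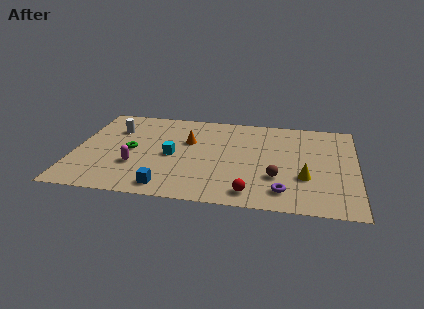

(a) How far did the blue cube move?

3.1

From (6.5, 4.0) to (5.1, 1.2), the blue cube covered √(1.4² + 2.8²) ≈ 3.1 units.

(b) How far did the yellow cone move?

3.4

The yellow cone was near (13.2, 6.5) before and (12.3, 3.2) after, so it travelled √(0.9² + 3.3²) ≈ 3.4 units.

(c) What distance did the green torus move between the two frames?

3.3

The green torus was near (2.4, 7.8) before and (3.0, 4.6) after, so it travelled √(0.6² + 3.2²) ≈ 3.3 units.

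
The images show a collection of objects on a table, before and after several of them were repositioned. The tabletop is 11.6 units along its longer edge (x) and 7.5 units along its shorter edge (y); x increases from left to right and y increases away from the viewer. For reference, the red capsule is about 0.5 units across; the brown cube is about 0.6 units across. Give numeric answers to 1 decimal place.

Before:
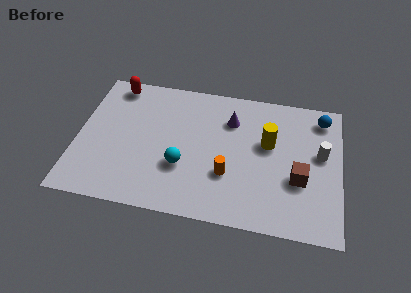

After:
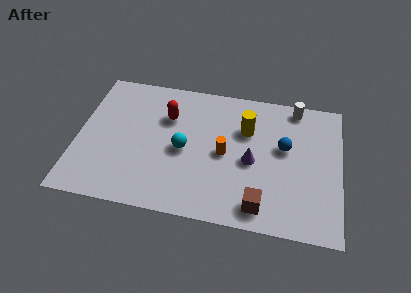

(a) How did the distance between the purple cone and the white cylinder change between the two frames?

-0.4

They were about 4.2 units apart before and 3.8 after — 0.4 units closer together.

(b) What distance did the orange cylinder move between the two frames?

1.1

The orange cylinder was near (6.7, 2.5) before and (6.5, 3.6) after, so it travelled √(0.2² + 1.1²) ≈ 1.1 units.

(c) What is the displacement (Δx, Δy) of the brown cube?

(-1.6, -1.7)

From the two frames, the brown cube sits at roughly (9.8, 2.8) before and (8.2, 1.1) after.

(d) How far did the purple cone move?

2.3

The purple cone moved from about (6.7, 5.5) to (7.7, 3.4), a distance of √(1.0² + 2.1²) ≈ 2.3.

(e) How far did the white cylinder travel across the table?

2.7

The white cylinder was near (10.7, 4.3) before and (9.5, 6.7) after, so it travelled √(1.2² + 2.4²) ≈ 2.7 units.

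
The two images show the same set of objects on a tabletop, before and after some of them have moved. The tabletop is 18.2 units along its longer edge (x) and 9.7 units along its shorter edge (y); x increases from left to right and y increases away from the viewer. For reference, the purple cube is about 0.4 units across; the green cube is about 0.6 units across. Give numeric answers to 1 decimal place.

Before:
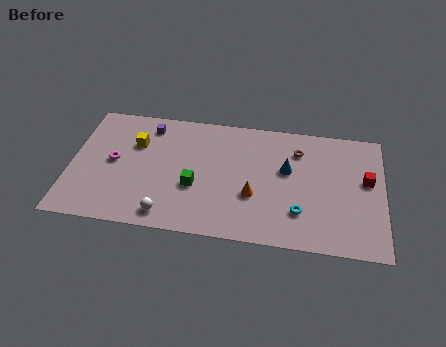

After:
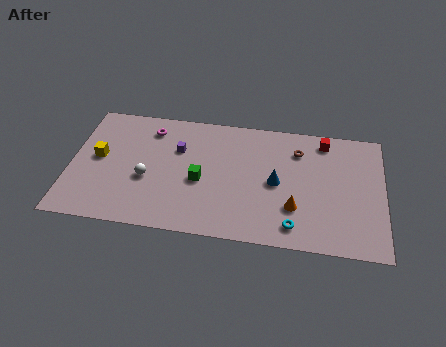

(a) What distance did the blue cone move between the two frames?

1.3

The blue cone was near (12.6, 5.8) before and (12.0, 4.7) after, so it travelled √(0.6² + 1.1²) ≈ 1.3 units.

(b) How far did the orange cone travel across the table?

2.5

The orange cone was near (10.7, 3.5) before and (13.1, 2.9) after, so it travelled √(2.4² + 0.6²) ≈ 2.5 units.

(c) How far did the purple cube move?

2.4

From (4.4, 8.1) to (6.2, 6.5), the purple cube covered √(1.8² + 1.6²) ≈ 2.4 units.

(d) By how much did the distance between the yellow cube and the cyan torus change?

+1.6

They were about 10.5 units apart before and 12.1 after — 1.6 units further apart.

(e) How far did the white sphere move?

2.9

The white sphere was near (5.8, 1.3) before and (4.5, 3.9) after, so it travelled √(1.3² + 2.6²) ≈ 2.9 units.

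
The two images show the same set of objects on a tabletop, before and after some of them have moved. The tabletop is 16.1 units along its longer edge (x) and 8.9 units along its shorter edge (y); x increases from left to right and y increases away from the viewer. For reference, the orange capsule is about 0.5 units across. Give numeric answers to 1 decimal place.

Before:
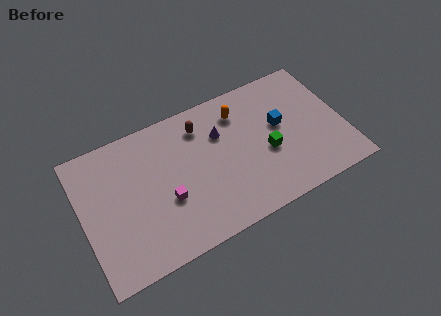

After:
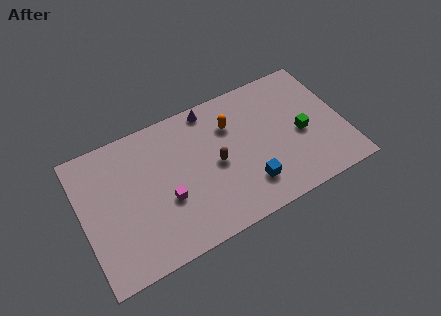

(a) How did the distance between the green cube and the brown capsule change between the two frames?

+0.3

Before: roughly 5.0 units apart; after: 5.3. That's 0.3 units further apart.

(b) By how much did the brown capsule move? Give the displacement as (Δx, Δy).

(0.6, -2.8)

From the two frames, the brown capsule sits at roughly (7.6, 7.1) before and (8.2, 4.3) after.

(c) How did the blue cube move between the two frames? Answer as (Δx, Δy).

(-2.4, -3.0)

The blue cube started near (12.3, 5.1) and ended near (9.9, 2.1).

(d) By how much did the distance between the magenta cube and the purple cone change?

+1.1

They were about 4.6 units apart before and 5.7 after — 1.1 units further apart.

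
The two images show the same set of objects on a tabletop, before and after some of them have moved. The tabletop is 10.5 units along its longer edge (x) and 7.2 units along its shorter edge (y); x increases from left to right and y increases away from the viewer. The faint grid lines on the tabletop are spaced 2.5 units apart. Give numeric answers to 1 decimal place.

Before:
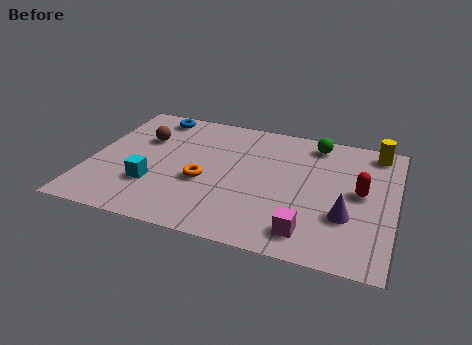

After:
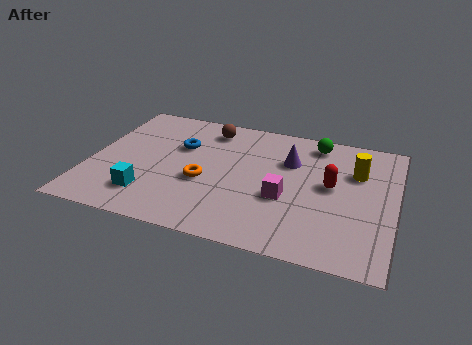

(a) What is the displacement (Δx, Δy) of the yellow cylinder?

(-0.6, -1.4)

From the two frames, the yellow cylinder sits at roughly (9.7, 6.3) before and (9.1, 4.9) after.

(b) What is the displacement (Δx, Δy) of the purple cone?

(-2.1, 2.5)

The purple cone started near (8.9, 2.4) and ended near (6.8, 4.9).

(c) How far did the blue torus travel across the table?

1.9

The blue torus moved from about (1.9, 6.3) to (3.0, 4.7), a distance of √(1.1² + 1.6²) ≈ 1.9.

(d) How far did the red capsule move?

1.0

The red capsule was near (9.3, 3.8) before and (8.3, 3.9) after, so it travelled √(1.0² + 0.1²) ≈ 1.0 units.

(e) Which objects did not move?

the orange torus and the green sphere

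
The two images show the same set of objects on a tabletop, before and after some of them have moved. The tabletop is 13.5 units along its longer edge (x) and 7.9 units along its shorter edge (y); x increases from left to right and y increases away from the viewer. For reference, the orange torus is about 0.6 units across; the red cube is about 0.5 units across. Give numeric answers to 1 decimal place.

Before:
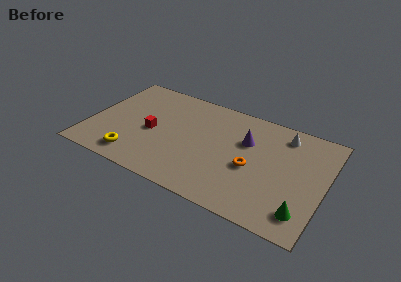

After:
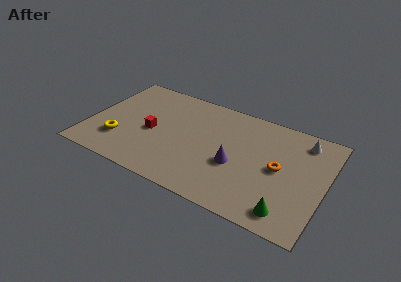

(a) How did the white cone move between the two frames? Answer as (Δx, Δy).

(1.1, 0.0)

The white cone was at about (10.9, 6.6) and moved to about (12.0, 6.6).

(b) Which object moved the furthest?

the purple cone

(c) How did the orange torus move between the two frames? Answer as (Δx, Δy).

(1.5, 0.6)

The orange torus was at about (9.4, 3.4) and moved to about (10.9, 4.0).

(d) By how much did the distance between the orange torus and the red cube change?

+1.5

The distance was about 5.8 in the first image and 7.3 in the second, so they moved 1.5 units further apart.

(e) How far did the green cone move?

0.9

The green cone moved from about (12.5, 1.5) to (11.7, 1.2), a distance of √(0.8² + 0.3²) ≈ 0.9.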